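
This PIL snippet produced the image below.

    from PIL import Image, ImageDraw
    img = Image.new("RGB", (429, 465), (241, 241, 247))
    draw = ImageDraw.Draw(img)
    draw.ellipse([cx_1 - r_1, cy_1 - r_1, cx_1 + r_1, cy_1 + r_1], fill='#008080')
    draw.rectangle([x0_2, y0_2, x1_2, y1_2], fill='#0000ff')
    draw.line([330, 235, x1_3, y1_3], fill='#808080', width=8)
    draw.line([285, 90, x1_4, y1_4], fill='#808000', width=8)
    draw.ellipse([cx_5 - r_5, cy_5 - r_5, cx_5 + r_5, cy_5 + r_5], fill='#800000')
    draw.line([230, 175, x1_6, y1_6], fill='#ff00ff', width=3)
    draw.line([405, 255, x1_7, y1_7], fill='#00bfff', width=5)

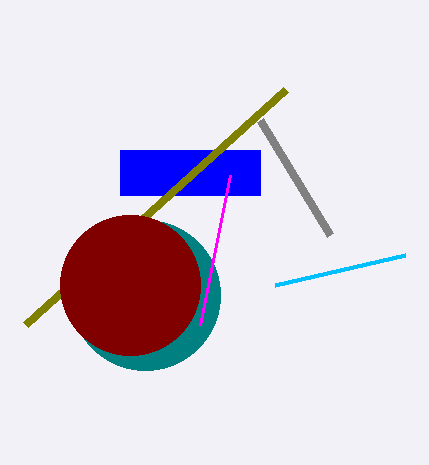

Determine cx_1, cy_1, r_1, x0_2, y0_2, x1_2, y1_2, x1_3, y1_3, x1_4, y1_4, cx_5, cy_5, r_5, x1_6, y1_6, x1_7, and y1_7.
cx_1 = 145
cy_1 = 295
r_1 = 75
x0_2 = 120
y0_2 = 150
x1_2 = 260
y1_2 = 195
x1_3 = 260
y1_3 = 120
x1_4 = 25
y1_4 = 325
cx_5 = 130
cy_5 = 285
r_5 = 70
x1_6 = 200
y1_6 = 325
x1_7 = 275
y1_7 = 285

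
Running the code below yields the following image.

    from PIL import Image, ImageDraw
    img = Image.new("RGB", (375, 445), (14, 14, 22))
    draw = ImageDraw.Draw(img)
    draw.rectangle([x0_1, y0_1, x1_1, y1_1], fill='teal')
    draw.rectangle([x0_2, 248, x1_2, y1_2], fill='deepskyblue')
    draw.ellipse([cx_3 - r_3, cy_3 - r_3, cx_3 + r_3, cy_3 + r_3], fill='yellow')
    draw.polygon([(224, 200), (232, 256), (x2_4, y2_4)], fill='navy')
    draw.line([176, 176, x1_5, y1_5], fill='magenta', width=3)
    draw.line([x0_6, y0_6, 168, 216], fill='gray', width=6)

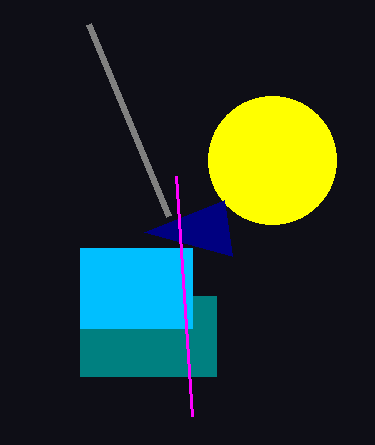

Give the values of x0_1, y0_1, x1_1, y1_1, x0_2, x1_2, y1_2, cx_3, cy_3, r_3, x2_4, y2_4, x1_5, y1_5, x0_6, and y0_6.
x0_1 = 80; y0_1 = 296; x1_1 = 216; y1_1 = 376; x0_2 = 80; x1_2 = 192; y1_2 = 328; cx_3 = 272; cy_3 = 160; r_3 = 64; x2_4 = 144; y2_4 = 232; x1_5 = 192; y1_5 = 416; x0_6 = 88; y0_6 = 24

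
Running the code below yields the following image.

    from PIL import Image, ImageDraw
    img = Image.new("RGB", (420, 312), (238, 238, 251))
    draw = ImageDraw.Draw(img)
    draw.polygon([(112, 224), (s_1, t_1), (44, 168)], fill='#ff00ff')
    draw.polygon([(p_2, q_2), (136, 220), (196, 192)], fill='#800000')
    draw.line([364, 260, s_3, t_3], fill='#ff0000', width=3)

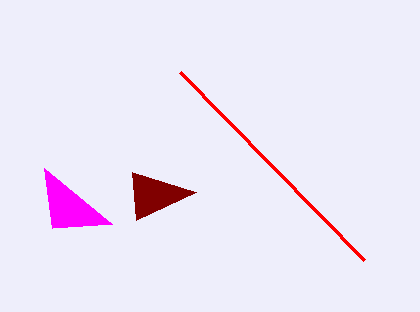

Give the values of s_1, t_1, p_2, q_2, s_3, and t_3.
s_1 = 52; t_1 = 228; p_2 = 132; q_2 = 172; s_3 = 180; t_3 = 72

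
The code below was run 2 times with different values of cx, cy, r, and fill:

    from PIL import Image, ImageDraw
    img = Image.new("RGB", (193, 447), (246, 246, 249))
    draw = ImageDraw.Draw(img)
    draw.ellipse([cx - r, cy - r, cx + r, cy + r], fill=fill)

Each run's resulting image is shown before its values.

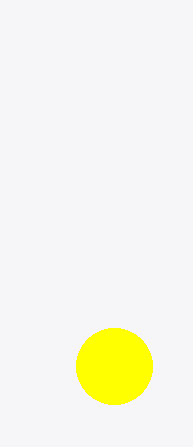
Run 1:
cx = 114, cy = 366, r = 38, fill = 'yellow'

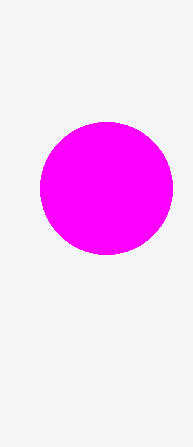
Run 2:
cx = 106; cy = 188; r = 66; fill = 'magenta'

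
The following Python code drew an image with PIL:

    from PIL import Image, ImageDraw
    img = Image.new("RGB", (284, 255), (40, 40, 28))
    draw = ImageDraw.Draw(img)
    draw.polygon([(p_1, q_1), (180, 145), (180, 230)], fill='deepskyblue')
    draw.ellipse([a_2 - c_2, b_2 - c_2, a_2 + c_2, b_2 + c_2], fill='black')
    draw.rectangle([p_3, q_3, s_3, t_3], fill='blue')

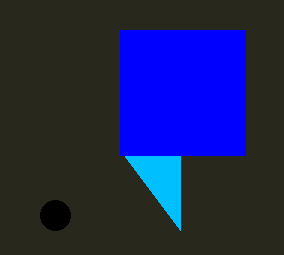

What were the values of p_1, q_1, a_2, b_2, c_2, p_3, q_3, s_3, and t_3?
p_1 = 120, q_1 = 150, a_2 = 55, b_2 = 215, c_2 = 15, p_3 = 120, q_3 = 30, s_3 = 245, t_3 = 155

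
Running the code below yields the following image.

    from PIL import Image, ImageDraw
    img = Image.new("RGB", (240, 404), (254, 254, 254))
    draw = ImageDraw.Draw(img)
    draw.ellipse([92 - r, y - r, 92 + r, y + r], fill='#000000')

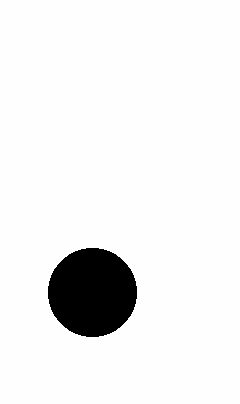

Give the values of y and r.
y = 292, r = 44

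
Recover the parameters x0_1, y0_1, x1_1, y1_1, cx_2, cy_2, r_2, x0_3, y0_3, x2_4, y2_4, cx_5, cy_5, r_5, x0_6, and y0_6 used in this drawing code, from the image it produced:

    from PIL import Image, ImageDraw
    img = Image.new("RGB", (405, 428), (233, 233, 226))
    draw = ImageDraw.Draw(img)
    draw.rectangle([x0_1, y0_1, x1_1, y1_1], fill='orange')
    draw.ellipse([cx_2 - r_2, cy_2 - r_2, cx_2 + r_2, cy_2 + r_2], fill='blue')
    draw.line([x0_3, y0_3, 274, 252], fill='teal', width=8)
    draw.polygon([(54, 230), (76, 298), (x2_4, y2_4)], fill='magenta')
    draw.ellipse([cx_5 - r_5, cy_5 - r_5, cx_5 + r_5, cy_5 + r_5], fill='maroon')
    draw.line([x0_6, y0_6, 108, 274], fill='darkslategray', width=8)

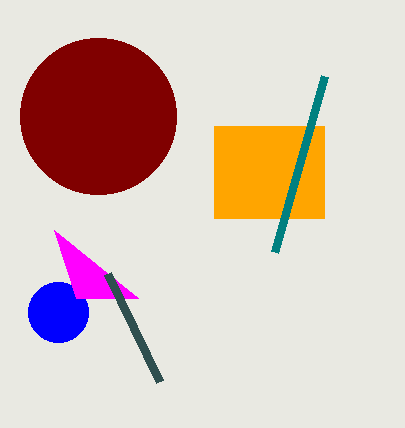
x0_1 = 214
y0_1 = 126
x1_1 = 324
y1_1 = 218
cx_2 = 58
cy_2 = 312
r_2 = 30
x0_3 = 324
y0_3 = 76
x2_4 = 138
y2_4 = 298
cx_5 = 98
cy_5 = 116
r_5 = 78
x0_6 = 160
y0_6 = 382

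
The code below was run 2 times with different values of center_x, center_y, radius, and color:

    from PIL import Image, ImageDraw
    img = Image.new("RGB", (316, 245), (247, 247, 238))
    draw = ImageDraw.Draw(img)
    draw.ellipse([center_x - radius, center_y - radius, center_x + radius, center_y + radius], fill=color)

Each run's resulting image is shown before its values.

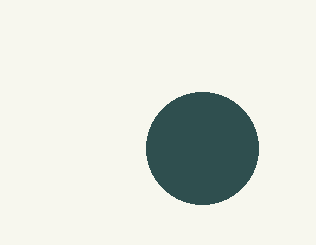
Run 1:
center_x = 202; center_y = 148; radius = 56; color = 'darkslategray'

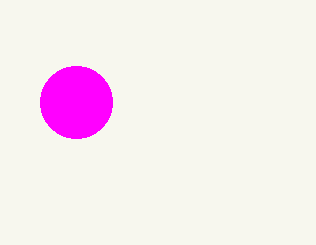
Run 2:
center_x = 76; center_y = 102; radius = 36; color = 'magenta'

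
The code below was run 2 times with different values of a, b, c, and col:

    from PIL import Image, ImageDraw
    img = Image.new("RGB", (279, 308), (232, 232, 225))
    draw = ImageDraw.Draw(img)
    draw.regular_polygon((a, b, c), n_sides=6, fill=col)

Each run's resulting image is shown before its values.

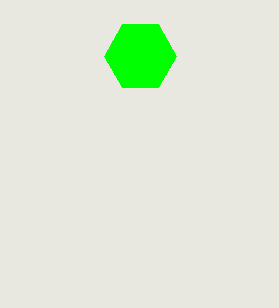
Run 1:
a = 140
b = 56
c = 36
col = 'lime'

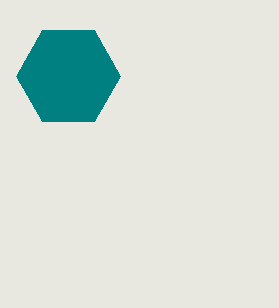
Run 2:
a = 68; b = 76; c = 52; col = 'teal'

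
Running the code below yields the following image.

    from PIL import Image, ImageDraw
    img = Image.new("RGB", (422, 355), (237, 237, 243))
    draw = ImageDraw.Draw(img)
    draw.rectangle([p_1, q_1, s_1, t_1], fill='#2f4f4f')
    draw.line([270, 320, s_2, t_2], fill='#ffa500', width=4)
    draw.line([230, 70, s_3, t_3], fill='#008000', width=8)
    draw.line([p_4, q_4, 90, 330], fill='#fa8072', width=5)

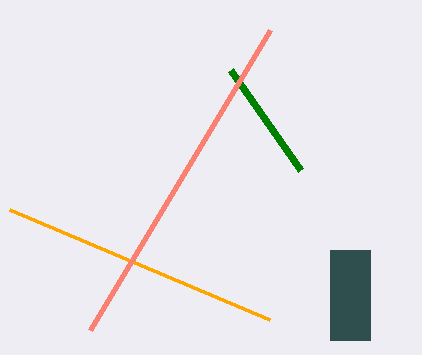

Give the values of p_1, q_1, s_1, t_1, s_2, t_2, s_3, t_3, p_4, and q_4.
p_1 = 330
q_1 = 250
s_1 = 370
t_1 = 340
s_2 = 10
t_2 = 210
s_3 = 300
t_3 = 170
p_4 = 270
q_4 = 30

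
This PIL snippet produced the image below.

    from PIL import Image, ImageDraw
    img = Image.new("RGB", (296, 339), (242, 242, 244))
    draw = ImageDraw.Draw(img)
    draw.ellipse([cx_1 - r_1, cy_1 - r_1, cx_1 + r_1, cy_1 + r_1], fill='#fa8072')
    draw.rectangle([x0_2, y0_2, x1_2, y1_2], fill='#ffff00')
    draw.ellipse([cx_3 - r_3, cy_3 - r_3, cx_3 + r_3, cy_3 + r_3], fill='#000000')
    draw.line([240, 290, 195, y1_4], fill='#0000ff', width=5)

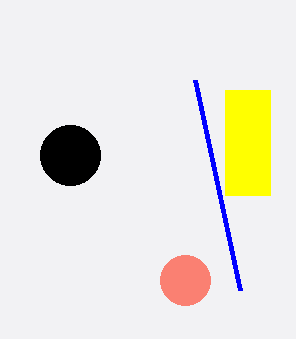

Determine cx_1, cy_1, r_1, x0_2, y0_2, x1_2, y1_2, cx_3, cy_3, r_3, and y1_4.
cx_1 = 185; cy_1 = 280; r_1 = 25; x0_2 = 225; y0_2 = 90; x1_2 = 270; y1_2 = 195; cx_3 = 70; cy_3 = 155; r_3 = 30; y1_4 = 80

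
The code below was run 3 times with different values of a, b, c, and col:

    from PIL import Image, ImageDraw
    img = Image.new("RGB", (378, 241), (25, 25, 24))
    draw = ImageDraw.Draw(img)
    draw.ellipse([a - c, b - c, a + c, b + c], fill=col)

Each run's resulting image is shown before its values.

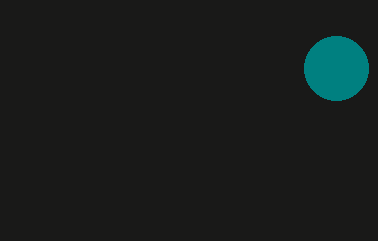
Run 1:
a = 336, b = 68, c = 32, col = 'teal'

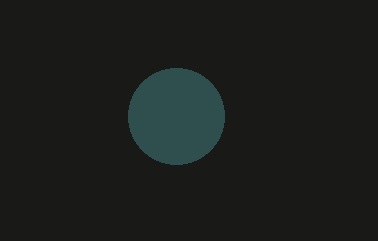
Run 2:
a = 176; b = 116; c = 48; col = 'darkslategray'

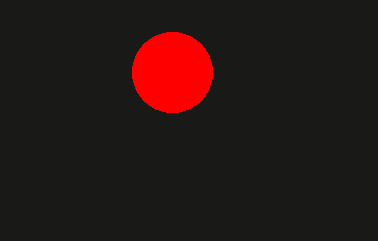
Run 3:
a = 172
b = 72
c = 40
col = 'red'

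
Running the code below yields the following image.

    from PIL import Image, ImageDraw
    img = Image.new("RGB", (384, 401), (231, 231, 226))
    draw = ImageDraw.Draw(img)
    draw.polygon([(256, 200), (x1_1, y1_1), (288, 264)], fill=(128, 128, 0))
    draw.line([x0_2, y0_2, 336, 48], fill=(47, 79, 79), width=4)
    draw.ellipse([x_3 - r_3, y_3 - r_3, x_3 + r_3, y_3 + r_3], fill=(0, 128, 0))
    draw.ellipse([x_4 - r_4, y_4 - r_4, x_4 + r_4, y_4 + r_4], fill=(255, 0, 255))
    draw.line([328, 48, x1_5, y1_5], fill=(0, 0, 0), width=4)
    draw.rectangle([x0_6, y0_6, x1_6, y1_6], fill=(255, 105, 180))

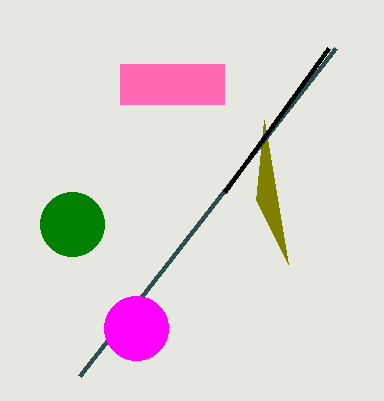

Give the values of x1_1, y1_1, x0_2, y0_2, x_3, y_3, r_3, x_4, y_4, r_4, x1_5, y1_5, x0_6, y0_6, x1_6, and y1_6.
x1_1 = 264
y1_1 = 120
x0_2 = 80
y0_2 = 376
x_3 = 72
y_3 = 224
r_3 = 32
x_4 = 136
y_4 = 328
r_4 = 32
x1_5 = 224
y1_5 = 192
x0_6 = 120
y0_6 = 64
x1_6 = 224
y1_6 = 104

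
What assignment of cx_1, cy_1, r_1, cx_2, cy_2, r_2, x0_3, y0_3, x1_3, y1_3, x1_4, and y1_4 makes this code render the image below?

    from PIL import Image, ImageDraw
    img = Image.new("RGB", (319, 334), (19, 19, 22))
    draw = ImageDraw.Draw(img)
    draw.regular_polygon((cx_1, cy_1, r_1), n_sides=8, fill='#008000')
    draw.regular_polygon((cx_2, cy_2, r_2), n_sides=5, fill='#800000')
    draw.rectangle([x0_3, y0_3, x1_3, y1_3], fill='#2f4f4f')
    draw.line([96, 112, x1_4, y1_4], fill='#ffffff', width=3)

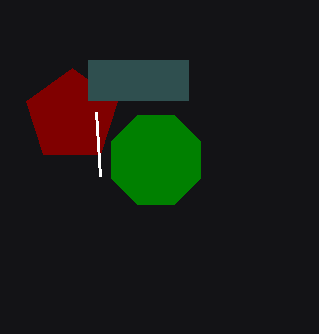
cx_1 = 156
cy_1 = 160
r_1 = 48
cx_2 = 72
cy_2 = 116
r_2 = 48
x0_3 = 88
y0_3 = 60
x1_3 = 188
y1_3 = 100
x1_4 = 100
y1_4 = 176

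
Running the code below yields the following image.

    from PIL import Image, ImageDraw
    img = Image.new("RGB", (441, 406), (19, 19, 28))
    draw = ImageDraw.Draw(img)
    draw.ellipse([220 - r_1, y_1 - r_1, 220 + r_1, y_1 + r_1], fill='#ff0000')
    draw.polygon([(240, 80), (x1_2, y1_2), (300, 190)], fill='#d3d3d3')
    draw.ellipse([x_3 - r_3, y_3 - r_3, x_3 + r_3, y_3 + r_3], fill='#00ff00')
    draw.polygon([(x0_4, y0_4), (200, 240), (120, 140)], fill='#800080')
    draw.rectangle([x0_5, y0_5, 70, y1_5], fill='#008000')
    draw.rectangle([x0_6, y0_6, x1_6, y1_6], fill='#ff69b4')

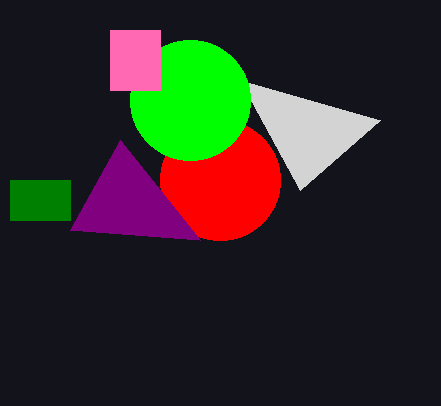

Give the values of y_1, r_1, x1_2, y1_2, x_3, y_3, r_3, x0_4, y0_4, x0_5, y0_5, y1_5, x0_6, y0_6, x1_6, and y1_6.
y_1 = 180
r_1 = 60
x1_2 = 380
y1_2 = 120
x_3 = 190
y_3 = 100
r_3 = 60
x0_4 = 70
y0_4 = 230
x0_5 = 10
y0_5 = 180
y1_5 = 220
x0_6 = 110
y0_6 = 30
x1_6 = 160
y1_6 = 90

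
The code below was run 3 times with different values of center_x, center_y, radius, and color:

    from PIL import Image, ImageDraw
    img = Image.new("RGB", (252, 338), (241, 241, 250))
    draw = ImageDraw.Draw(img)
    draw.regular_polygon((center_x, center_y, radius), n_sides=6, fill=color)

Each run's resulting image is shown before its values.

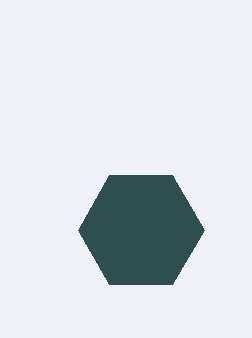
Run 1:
center_x = 141, center_y = 230, radius = 63, color = 'darkslategray'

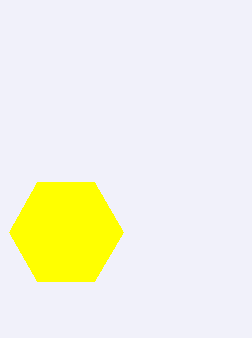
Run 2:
center_x = 66, center_y = 232, radius = 57, color = 'yellow'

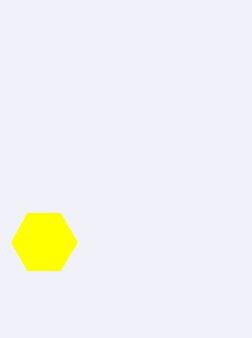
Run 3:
center_x = 44, center_y = 242, radius = 33, color = 'yellow'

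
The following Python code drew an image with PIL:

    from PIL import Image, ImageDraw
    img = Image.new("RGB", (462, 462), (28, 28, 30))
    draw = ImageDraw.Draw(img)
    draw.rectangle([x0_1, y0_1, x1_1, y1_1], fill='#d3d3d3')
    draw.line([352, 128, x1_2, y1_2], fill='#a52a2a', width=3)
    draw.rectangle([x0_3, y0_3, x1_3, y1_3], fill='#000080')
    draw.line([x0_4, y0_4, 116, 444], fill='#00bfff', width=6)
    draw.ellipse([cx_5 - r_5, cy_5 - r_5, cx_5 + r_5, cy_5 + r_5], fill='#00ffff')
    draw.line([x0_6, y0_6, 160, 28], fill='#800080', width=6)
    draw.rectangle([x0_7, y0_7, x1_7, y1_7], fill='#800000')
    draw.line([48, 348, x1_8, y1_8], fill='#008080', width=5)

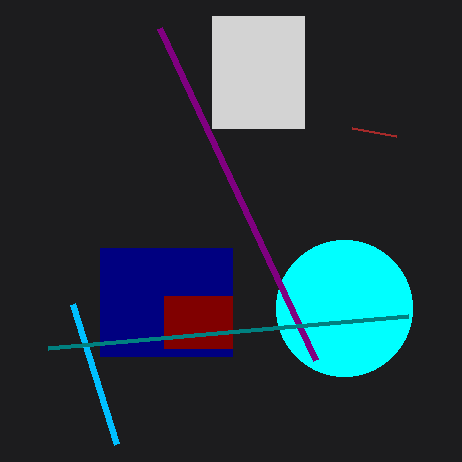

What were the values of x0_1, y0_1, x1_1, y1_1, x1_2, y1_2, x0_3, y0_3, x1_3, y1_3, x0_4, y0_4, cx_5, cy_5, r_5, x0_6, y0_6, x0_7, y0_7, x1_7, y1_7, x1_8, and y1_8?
x0_1 = 212; y0_1 = 16; x1_1 = 304; y1_1 = 128; x1_2 = 396; y1_2 = 136; x0_3 = 100; y0_3 = 248; x1_3 = 232; y1_3 = 356; x0_4 = 72; y0_4 = 304; cx_5 = 344; cy_5 = 308; r_5 = 68; x0_6 = 316; y0_6 = 360; x0_7 = 164; y0_7 = 296; x1_7 = 232; y1_7 = 348; x1_8 = 408; y1_8 = 316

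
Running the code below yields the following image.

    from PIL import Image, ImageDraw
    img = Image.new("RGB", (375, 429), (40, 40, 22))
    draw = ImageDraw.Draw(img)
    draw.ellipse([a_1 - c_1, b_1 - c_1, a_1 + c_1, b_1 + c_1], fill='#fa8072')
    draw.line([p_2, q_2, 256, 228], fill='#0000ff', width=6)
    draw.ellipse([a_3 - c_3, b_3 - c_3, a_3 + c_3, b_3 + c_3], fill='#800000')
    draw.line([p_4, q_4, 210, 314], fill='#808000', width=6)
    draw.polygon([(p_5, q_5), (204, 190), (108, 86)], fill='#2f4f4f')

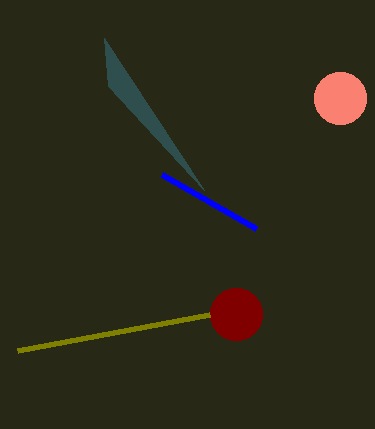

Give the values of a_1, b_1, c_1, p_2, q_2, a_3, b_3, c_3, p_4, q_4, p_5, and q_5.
a_1 = 340
b_1 = 98
c_1 = 26
p_2 = 162
q_2 = 174
a_3 = 236
b_3 = 314
c_3 = 26
p_4 = 18
q_4 = 350
p_5 = 104
q_5 = 38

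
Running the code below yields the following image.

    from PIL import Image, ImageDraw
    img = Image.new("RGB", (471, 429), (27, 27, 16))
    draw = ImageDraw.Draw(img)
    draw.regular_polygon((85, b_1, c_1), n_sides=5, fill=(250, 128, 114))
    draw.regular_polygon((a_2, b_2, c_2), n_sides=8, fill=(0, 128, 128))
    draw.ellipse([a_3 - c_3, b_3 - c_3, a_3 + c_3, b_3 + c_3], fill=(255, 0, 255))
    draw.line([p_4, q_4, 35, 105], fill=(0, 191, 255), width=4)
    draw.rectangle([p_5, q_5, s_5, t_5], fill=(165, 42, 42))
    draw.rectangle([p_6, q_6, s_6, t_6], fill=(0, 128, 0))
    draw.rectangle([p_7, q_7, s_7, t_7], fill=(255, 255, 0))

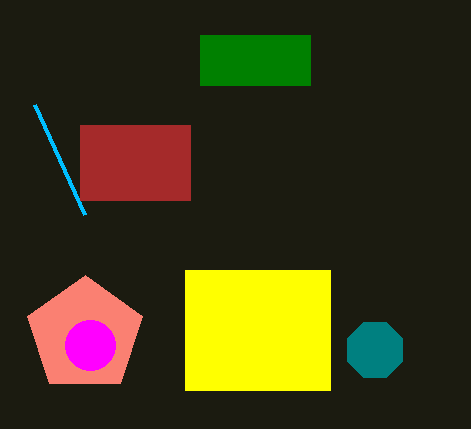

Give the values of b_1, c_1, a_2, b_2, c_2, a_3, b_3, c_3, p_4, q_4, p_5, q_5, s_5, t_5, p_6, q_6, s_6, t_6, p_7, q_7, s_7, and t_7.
b_1 = 335
c_1 = 60
a_2 = 375
b_2 = 350
c_2 = 30
a_3 = 90
b_3 = 345
c_3 = 25
p_4 = 85
q_4 = 215
p_5 = 80
q_5 = 125
s_5 = 190
t_5 = 200
p_6 = 200
q_6 = 35
s_6 = 310
t_6 = 85
p_7 = 185
q_7 = 270
s_7 = 330
t_7 = 390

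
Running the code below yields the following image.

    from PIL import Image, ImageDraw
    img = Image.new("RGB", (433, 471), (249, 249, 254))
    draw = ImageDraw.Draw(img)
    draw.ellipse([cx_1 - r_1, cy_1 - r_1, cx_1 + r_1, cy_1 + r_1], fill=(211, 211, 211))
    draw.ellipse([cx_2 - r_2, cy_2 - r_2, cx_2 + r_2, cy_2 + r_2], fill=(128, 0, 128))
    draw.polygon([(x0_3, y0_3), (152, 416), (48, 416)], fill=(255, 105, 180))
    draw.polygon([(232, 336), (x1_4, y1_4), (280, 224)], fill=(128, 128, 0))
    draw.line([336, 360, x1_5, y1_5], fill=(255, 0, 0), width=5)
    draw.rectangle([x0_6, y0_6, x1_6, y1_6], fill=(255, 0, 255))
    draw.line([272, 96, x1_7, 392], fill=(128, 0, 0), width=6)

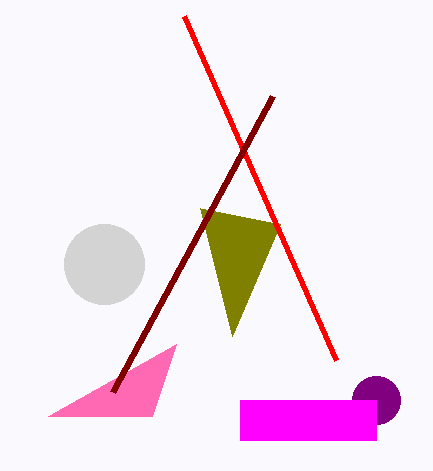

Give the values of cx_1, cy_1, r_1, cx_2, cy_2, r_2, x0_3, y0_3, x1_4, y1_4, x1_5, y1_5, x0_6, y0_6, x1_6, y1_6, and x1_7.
cx_1 = 104; cy_1 = 264; r_1 = 40; cx_2 = 376; cy_2 = 400; r_2 = 24; x0_3 = 176; y0_3 = 344; x1_4 = 200; y1_4 = 208; x1_5 = 184; y1_5 = 16; x0_6 = 240; y0_6 = 400; x1_6 = 376; y1_6 = 440; x1_7 = 112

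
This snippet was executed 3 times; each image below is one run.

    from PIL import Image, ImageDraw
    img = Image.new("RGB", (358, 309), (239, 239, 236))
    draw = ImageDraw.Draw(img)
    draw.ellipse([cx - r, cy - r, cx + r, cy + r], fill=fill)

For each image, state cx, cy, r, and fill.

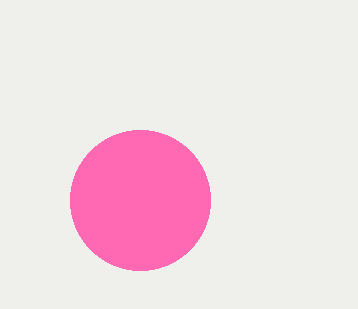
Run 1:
cx = 140, cy = 200, r = 70, fill = 'hotpink'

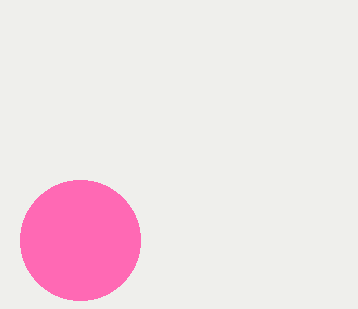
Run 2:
cx = 80
cy = 240
r = 60
fill = 'hotpink'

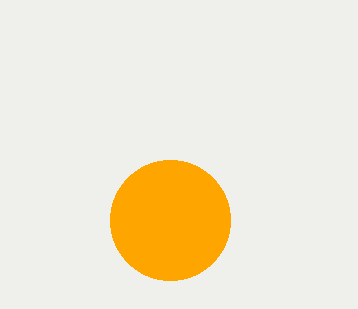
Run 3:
cx = 170; cy = 220; r = 60; fill = 'orange'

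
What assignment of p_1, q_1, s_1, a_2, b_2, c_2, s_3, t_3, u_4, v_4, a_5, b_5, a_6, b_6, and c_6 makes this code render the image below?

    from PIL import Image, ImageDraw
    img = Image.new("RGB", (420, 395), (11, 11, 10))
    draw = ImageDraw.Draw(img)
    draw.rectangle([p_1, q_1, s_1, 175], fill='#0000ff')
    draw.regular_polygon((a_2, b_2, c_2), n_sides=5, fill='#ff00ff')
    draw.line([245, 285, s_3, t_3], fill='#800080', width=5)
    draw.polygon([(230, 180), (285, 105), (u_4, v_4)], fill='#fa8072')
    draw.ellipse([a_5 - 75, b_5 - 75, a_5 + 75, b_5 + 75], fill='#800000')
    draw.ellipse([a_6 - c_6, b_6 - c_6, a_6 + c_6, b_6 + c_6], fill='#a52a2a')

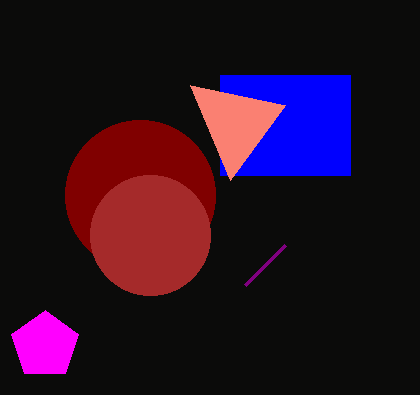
p_1 = 220, q_1 = 75, s_1 = 350, a_2 = 45, b_2 = 345, c_2 = 35, s_3 = 285, t_3 = 245, u_4 = 190, v_4 = 85, a_5 = 140, b_5 = 195, a_6 = 150, b_6 = 235, c_6 = 60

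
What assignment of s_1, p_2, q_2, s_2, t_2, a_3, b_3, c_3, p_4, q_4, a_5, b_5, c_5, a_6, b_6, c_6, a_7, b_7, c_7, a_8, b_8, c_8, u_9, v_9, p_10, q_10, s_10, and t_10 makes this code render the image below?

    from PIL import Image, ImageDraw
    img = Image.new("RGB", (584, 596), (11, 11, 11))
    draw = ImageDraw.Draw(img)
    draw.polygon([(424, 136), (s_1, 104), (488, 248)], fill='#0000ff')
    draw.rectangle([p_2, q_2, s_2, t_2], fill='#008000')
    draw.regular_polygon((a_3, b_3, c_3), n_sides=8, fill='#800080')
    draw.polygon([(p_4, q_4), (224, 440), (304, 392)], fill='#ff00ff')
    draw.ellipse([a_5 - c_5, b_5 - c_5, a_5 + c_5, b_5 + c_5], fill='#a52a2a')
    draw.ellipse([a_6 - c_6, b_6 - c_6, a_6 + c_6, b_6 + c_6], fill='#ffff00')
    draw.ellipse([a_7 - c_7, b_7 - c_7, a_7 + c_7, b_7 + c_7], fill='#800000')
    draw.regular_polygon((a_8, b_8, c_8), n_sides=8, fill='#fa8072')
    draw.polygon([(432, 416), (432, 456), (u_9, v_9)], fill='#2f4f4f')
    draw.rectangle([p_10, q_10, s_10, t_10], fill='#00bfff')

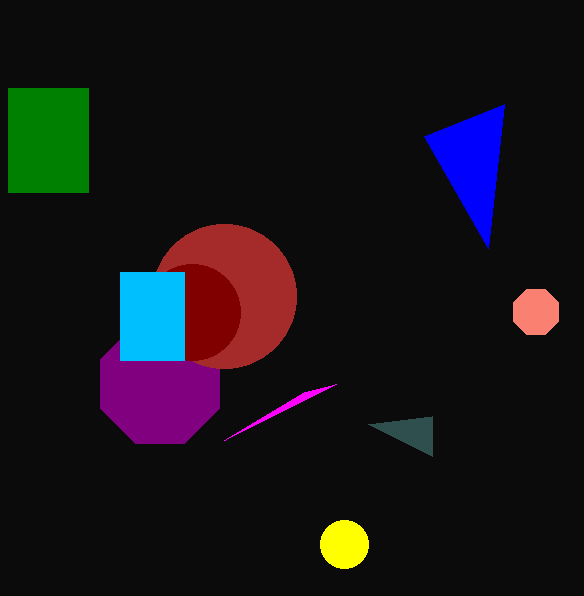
s_1 = 504
p_2 = 8
q_2 = 88
s_2 = 88
t_2 = 192
a_3 = 160
b_3 = 384
c_3 = 64
p_4 = 336
q_4 = 384
a_5 = 224
b_5 = 296
c_5 = 72
a_6 = 344
b_6 = 544
c_6 = 24
a_7 = 192
b_7 = 312
c_7 = 48
a_8 = 536
b_8 = 312
c_8 = 24
u_9 = 368
v_9 = 424
p_10 = 120
q_10 = 272
s_10 = 184
t_10 = 360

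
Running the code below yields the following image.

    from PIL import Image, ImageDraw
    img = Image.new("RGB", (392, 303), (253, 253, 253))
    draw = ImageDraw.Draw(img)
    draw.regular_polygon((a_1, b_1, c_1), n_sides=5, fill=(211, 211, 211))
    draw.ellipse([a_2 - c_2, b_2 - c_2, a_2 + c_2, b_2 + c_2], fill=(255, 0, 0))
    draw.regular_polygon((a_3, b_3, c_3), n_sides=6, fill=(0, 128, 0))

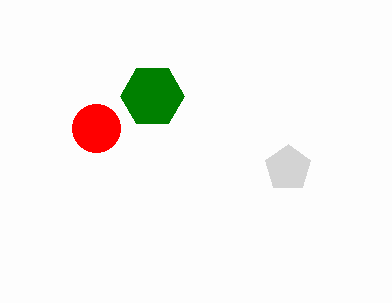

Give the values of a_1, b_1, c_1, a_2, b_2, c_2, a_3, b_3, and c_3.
a_1 = 288; b_1 = 168; c_1 = 24; a_2 = 96; b_2 = 128; c_2 = 24; a_3 = 152; b_3 = 96; c_3 = 32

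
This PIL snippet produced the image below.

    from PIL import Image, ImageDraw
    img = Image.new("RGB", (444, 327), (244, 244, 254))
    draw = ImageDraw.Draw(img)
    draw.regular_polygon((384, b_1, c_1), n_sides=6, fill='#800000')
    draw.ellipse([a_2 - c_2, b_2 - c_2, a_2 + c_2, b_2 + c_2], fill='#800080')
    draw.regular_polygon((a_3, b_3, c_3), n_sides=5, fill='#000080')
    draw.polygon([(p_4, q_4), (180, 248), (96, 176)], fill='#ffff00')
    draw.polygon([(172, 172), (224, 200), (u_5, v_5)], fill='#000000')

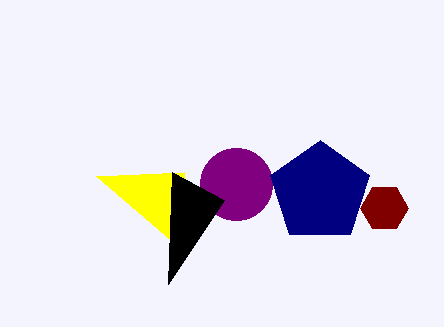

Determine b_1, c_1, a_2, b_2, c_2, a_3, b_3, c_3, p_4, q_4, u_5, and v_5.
b_1 = 208; c_1 = 24; a_2 = 236; b_2 = 184; c_2 = 36; a_3 = 320; b_3 = 192; c_3 = 52; p_4 = 184; q_4 = 172; u_5 = 168; v_5 = 284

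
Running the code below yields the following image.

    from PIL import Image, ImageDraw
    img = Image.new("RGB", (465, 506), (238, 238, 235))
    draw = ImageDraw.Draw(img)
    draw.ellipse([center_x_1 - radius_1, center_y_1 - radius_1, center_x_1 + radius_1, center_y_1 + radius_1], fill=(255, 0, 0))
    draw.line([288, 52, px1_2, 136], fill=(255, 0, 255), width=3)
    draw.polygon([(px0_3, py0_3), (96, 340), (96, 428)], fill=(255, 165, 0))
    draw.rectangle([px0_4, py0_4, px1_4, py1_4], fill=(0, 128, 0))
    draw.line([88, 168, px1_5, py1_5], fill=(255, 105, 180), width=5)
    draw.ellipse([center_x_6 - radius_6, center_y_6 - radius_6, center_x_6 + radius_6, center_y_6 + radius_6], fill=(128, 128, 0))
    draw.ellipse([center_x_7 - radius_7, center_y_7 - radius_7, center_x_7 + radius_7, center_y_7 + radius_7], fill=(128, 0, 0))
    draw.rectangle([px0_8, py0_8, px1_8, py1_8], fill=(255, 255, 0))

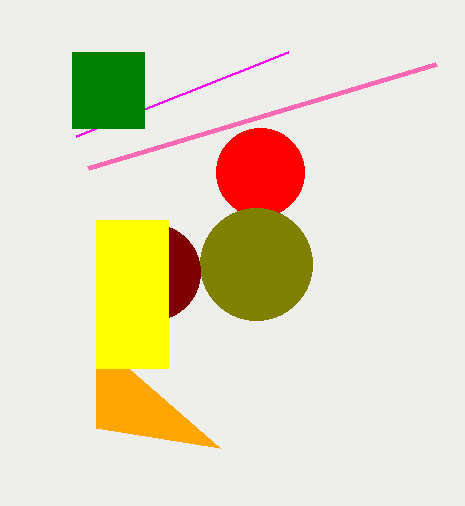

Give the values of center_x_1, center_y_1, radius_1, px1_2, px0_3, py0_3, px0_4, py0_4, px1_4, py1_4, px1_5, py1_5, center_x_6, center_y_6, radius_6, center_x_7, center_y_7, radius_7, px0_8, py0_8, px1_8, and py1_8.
center_x_1 = 260; center_y_1 = 172; radius_1 = 44; px1_2 = 76; px0_3 = 220; py0_3 = 448; px0_4 = 72; py0_4 = 52; px1_4 = 144; py1_4 = 128; px1_5 = 436; py1_5 = 64; center_x_6 = 256; center_y_6 = 264; radius_6 = 56; center_x_7 = 152; center_y_7 = 272; radius_7 = 48; px0_8 = 96; py0_8 = 220; px1_8 = 168; py1_8 = 368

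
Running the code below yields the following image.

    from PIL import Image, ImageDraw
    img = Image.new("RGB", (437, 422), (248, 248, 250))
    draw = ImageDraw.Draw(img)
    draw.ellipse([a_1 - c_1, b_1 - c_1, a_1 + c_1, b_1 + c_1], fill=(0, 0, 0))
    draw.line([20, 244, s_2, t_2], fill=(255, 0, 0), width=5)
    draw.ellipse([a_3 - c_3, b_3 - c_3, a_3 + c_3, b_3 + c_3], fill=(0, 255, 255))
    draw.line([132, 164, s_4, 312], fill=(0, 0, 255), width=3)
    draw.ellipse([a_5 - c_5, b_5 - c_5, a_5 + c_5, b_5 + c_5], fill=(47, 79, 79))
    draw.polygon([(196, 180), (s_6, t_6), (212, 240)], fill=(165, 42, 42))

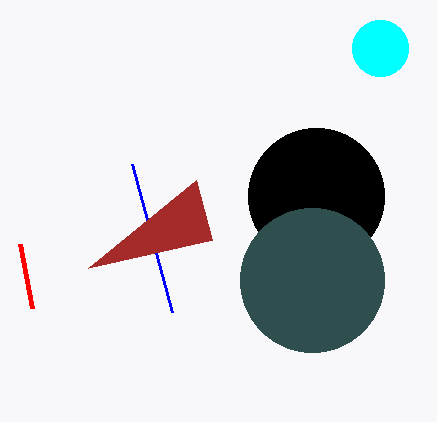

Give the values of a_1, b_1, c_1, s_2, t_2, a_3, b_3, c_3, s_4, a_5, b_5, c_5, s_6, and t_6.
a_1 = 316; b_1 = 196; c_1 = 68; s_2 = 32; t_2 = 308; a_3 = 380; b_3 = 48; c_3 = 28; s_4 = 172; a_5 = 312; b_5 = 280; c_5 = 72; s_6 = 88; t_6 = 268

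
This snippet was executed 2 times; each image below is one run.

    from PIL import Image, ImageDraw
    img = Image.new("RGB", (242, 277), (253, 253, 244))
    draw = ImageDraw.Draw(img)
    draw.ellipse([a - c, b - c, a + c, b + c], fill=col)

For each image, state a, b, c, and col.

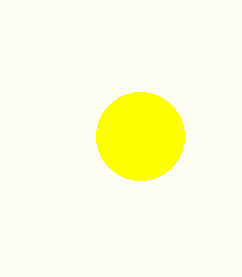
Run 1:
a = 140
b = 136
c = 44
col = 'yellow'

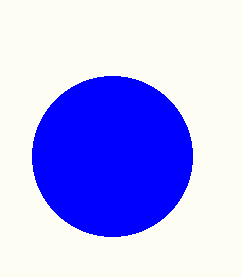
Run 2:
a = 112
b = 156
c = 80
col = 'blue'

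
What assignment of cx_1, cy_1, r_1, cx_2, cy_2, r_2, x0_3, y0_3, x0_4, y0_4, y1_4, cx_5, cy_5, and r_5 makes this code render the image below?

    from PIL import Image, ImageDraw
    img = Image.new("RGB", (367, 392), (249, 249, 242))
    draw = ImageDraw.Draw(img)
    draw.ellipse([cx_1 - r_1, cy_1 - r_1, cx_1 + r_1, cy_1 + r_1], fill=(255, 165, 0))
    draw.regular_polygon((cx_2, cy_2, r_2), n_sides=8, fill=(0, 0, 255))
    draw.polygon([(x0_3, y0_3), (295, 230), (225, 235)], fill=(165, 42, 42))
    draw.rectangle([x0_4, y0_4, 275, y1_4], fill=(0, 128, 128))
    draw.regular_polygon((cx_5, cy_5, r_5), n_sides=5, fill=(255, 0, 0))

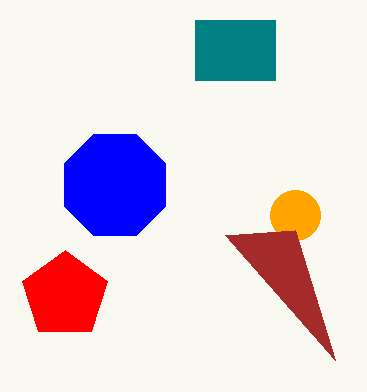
cx_1 = 295, cy_1 = 215, r_1 = 25, cx_2 = 115, cy_2 = 185, r_2 = 55, x0_3 = 335, y0_3 = 360, x0_4 = 195, y0_4 = 20, y1_4 = 80, cx_5 = 65, cy_5 = 295, r_5 = 45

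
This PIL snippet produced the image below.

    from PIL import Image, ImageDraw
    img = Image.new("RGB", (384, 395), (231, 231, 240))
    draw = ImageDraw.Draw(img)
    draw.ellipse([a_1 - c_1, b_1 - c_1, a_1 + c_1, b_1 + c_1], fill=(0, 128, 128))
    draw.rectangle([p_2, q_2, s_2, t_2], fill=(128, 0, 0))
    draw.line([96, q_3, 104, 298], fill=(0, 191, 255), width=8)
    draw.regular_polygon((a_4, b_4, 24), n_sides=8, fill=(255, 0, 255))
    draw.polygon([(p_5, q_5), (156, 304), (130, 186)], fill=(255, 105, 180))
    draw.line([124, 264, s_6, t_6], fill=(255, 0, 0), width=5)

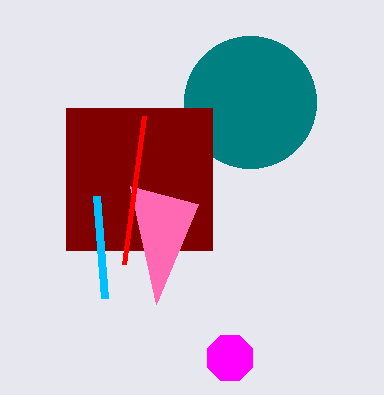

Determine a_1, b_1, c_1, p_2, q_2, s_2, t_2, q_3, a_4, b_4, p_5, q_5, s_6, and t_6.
a_1 = 250, b_1 = 102, c_1 = 66, p_2 = 66, q_2 = 108, s_2 = 212, t_2 = 250, q_3 = 196, a_4 = 230, b_4 = 358, p_5 = 198, q_5 = 204, s_6 = 144, t_6 = 116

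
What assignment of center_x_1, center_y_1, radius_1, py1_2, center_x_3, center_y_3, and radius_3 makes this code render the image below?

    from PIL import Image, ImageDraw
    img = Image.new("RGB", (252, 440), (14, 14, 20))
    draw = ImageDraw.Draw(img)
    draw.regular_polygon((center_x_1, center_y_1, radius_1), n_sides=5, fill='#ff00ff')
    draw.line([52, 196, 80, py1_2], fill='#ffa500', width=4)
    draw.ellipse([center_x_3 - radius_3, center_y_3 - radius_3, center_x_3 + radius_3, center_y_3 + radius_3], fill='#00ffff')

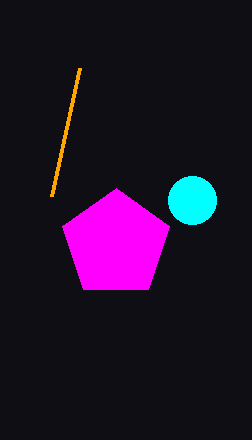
center_x_1 = 116; center_y_1 = 244; radius_1 = 56; py1_2 = 68; center_x_3 = 192; center_y_3 = 200; radius_3 = 24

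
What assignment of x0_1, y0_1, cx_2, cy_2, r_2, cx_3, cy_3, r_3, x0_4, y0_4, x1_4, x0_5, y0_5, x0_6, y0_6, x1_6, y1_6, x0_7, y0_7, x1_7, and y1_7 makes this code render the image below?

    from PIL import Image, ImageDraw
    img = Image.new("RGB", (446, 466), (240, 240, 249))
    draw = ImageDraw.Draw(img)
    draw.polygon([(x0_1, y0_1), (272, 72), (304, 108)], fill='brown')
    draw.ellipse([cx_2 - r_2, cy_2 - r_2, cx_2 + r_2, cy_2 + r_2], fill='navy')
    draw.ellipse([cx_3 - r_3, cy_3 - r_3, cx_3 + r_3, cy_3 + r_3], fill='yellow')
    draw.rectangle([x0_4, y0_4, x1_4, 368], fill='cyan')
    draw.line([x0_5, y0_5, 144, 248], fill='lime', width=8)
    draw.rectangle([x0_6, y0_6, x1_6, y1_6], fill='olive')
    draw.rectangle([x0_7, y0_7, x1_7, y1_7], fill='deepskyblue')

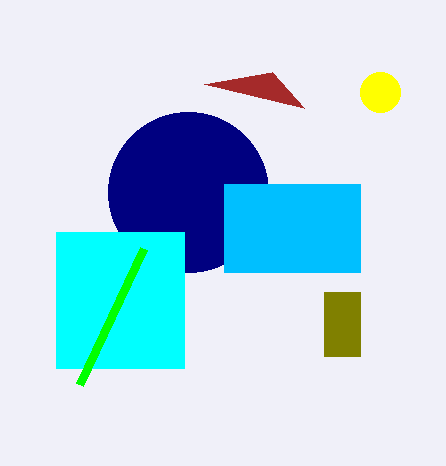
x0_1 = 204
y0_1 = 84
cx_2 = 188
cy_2 = 192
r_2 = 80
cx_3 = 380
cy_3 = 92
r_3 = 20
x0_4 = 56
y0_4 = 232
x1_4 = 184
x0_5 = 80
y0_5 = 384
x0_6 = 324
y0_6 = 292
x1_6 = 360
y1_6 = 356
x0_7 = 224
y0_7 = 184
x1_7 = 360
y1_7 = 272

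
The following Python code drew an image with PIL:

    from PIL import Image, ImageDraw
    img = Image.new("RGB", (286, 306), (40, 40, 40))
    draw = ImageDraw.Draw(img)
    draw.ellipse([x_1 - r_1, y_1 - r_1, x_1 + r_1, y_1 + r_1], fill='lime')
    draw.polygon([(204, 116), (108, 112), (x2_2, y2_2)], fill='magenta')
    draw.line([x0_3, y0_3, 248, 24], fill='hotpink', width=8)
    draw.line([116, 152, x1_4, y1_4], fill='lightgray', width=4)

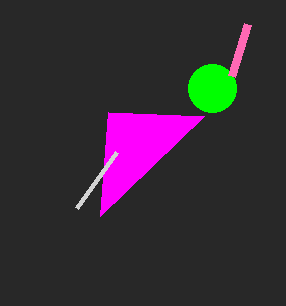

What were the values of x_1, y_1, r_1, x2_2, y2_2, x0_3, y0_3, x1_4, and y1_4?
x_1 = 212, y_1 = 88, r_1 = 24, x2_2 = 100, y2_2 = 216, x0_3 = 232, y0_3 = 76, x1_4 = 76, y1_4 = 208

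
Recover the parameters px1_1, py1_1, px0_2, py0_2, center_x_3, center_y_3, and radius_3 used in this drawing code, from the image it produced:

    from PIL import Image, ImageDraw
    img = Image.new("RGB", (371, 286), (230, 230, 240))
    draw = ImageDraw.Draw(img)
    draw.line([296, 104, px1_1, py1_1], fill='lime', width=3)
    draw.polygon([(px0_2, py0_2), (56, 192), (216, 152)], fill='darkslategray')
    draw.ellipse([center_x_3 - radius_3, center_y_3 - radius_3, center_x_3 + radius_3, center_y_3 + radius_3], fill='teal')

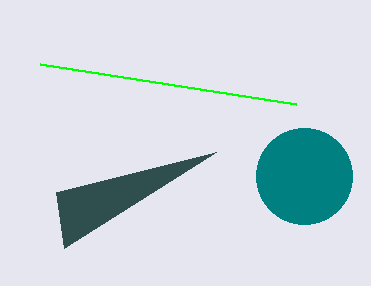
px1_1 = 40, py1_1 = 64, px0_2 = 64, py0_2 = 248, center_x_3 = 304, center_y_3 = 176, radius_3 = 48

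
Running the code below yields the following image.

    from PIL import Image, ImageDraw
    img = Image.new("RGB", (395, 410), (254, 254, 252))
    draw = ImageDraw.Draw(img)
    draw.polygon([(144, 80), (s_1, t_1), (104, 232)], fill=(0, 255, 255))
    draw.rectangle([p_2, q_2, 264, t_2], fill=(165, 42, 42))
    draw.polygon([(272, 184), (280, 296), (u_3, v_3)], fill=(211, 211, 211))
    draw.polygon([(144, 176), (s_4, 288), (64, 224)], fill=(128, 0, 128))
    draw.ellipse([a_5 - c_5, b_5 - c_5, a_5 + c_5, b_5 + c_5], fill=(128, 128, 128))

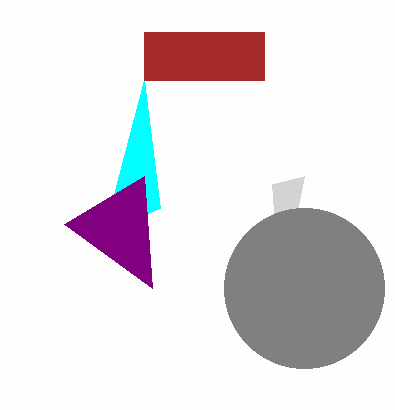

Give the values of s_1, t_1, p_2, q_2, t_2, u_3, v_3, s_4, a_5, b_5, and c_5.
s_1 = 160; t_1 = 208; p_2 = 144; q_2 = 32; t_2 = 80; u_3 = 304; v_3 = 176; s_4 = 152; a_5 = 304; b_5 = 288; c_5 = 80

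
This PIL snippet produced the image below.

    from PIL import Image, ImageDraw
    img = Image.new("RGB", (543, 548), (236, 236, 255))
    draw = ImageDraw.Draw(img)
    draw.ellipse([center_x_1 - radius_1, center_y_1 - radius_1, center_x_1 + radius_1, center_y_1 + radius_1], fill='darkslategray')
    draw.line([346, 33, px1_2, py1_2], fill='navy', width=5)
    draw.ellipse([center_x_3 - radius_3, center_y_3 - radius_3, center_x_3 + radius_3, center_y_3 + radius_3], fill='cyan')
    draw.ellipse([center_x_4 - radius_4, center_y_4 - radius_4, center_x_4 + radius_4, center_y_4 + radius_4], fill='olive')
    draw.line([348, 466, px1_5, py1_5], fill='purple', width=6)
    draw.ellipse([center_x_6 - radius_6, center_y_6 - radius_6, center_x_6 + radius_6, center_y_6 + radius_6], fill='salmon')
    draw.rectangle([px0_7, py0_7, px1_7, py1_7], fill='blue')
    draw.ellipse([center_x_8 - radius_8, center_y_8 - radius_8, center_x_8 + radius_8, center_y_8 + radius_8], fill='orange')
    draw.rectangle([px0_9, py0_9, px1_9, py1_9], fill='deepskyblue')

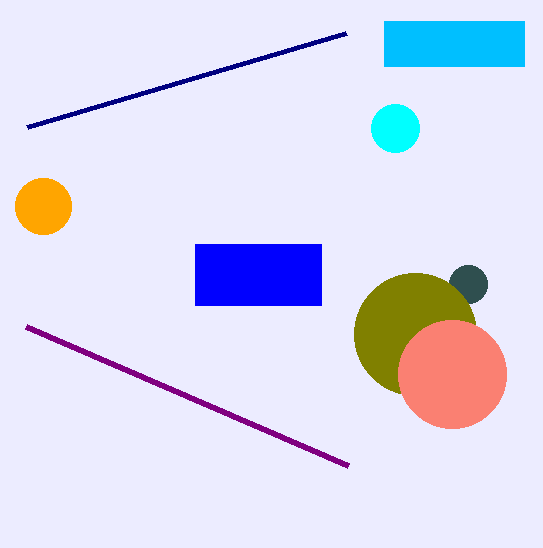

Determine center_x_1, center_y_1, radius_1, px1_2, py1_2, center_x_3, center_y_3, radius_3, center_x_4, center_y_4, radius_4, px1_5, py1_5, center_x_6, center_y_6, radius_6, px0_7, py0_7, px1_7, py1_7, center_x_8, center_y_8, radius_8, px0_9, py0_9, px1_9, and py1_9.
center_x_1 = 468, center_y_1 = 284, radius_1 = 19, px1_2 = 27, py1_2 = 127, center_x_3 = 395, center_y_3 = 128, radius_3 = 24, center_x_4 = 415, center_y_4 = 334, radius_4 = 61, px1_5 = 26, py1_5 = 327, center_x_6 = 452, center_y_6 = 374, radius_6 = 54, px0_7 = 195, py0_7 = 244, px1_7 = 321, py1_7 = 305, center_x_8 = 43, center_y_8 = 206, radius_8 = 28, px0_9 = 384, py0_9 = 21, px1_9 = 524, py1_9 = 66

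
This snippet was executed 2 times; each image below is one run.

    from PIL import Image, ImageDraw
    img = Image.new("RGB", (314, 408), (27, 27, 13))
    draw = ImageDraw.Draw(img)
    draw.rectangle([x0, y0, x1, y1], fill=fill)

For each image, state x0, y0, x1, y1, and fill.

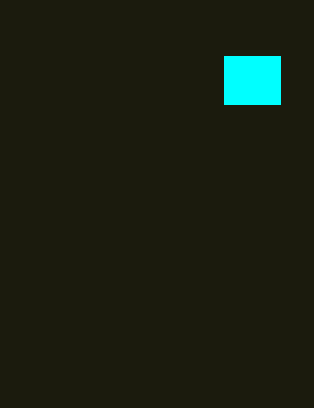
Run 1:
x0 = 224; y0 = 56; x1 = 280; y1 = 104; fill = 'cyan'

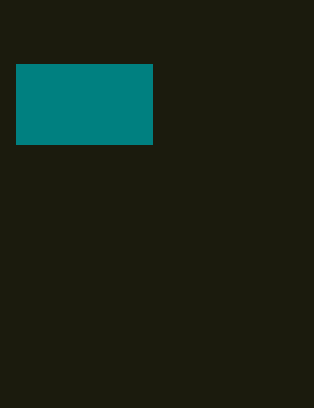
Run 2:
x0 = 16; y0 = 64; x1 = 152; y1 = 144; fill = 'teal'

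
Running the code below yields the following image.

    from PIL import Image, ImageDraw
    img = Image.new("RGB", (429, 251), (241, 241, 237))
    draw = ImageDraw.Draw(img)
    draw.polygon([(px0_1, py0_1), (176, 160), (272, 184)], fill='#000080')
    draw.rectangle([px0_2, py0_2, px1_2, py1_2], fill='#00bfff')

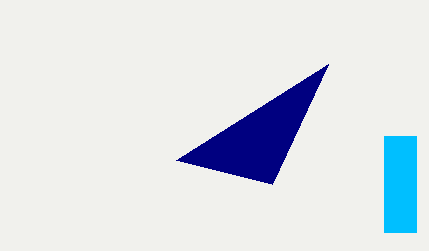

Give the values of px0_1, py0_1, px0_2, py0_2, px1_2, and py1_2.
px0_1 = 328; py0_1 = 64; px0_2 = 384; py0_2 = 136; px1_2 = 416; py1_2 = 232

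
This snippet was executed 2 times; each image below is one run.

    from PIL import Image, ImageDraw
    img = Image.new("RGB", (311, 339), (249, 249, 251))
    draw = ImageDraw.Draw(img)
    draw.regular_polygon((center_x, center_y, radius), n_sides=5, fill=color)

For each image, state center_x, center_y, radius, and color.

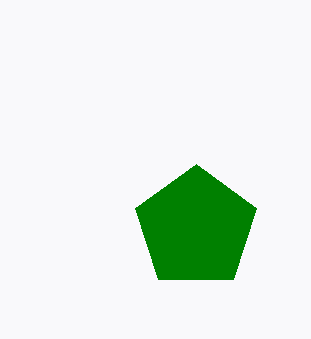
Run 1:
center_x = 196, center_y = 228, radius = 64, color = 'green'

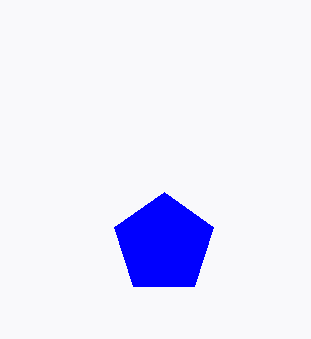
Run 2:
center_x = 164, center_y = 244, radius = 52, color = 'blue'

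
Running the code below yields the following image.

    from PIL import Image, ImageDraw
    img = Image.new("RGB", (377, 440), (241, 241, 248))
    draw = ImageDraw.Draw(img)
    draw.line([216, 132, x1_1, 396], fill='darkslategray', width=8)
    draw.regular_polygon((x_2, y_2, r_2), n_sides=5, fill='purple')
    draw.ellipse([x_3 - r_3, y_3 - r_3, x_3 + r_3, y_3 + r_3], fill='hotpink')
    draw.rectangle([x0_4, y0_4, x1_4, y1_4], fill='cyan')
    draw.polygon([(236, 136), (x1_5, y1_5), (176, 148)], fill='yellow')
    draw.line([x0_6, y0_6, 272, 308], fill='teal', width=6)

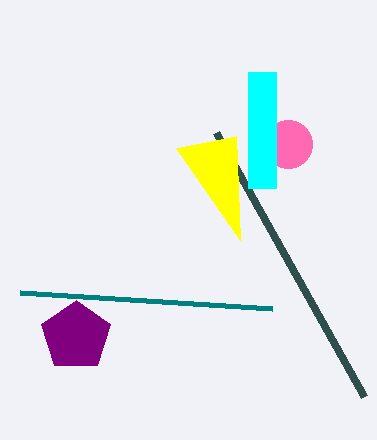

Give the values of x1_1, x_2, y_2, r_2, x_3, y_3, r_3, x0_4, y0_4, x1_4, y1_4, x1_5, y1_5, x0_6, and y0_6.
x1_1 = 364
x_2 = 76
y_2 = 336
r_2 = 36
x_3 = 288
y_3 = 144
r_3 = 24
x0_4 = 248
y0_4 = 72
x1_4 = 276
y1_4 = 188
x1_5 = 240
y1_5 = 240
x0_6 = 20
y0_6 = 292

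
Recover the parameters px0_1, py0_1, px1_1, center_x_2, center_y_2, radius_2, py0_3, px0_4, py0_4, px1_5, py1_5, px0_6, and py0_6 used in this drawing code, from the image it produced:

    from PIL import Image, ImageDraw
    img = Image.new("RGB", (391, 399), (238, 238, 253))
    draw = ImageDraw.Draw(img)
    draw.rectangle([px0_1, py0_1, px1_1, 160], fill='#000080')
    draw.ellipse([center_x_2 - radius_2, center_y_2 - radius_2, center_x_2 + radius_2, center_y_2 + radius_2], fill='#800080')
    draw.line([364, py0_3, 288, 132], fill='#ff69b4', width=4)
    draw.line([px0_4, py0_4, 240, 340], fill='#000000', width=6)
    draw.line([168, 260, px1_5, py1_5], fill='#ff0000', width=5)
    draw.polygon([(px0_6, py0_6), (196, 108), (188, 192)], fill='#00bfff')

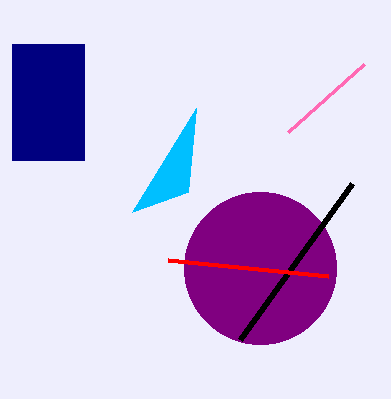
px0_1 = 12; py0_1 = 44; px1_1 = 84; center_x_2 = 260; center_y_2 = 268; radius_2 = 76; py0_3 = 64; px0_4 = 352; py0_4 = 184; px1_5 = 328; py1_5 = 276; px0_6 = 132; py0_6 = 212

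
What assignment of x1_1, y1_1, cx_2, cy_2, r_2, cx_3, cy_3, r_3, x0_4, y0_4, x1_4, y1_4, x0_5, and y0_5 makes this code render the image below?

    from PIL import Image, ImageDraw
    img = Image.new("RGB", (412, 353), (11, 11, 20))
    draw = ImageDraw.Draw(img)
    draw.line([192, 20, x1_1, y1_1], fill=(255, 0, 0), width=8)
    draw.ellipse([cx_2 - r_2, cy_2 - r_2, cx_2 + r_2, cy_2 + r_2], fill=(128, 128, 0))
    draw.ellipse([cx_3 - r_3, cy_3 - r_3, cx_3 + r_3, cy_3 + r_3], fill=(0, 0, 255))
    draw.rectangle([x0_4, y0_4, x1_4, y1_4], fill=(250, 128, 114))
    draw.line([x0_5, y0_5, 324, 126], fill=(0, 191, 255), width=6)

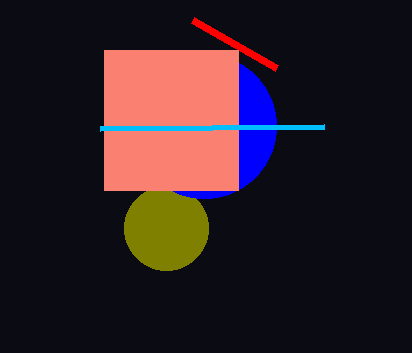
x1_1 = 276, y1_1 = 68, cx_2 = 166, cy_2 = 228, r_2 = 42, cx_3 = 204, cy_3 = 126, r_3 = 72, x0_4 = 104, y0_4 = 50, x1_4 = 238, y1_4 = 190, x0_5 = 100, y0_5 = 128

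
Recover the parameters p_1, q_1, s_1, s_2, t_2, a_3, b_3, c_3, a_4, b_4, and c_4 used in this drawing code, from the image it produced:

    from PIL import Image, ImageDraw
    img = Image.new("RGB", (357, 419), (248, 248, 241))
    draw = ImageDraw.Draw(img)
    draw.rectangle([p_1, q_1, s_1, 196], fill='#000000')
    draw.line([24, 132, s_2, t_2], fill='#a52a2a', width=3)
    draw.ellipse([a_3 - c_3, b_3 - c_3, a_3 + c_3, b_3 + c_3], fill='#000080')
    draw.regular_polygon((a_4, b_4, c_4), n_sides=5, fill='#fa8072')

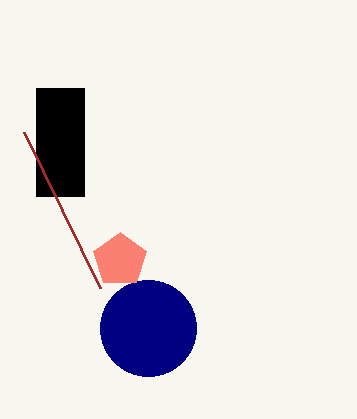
p_1 = 36, q_1 = 88, s_1 = 84, s_2 = 100, t_2 = 288, a_3 = 148, b_3 = 328, c_3 = 48, a_4 = 120, b_4 = 260, c_4 = 28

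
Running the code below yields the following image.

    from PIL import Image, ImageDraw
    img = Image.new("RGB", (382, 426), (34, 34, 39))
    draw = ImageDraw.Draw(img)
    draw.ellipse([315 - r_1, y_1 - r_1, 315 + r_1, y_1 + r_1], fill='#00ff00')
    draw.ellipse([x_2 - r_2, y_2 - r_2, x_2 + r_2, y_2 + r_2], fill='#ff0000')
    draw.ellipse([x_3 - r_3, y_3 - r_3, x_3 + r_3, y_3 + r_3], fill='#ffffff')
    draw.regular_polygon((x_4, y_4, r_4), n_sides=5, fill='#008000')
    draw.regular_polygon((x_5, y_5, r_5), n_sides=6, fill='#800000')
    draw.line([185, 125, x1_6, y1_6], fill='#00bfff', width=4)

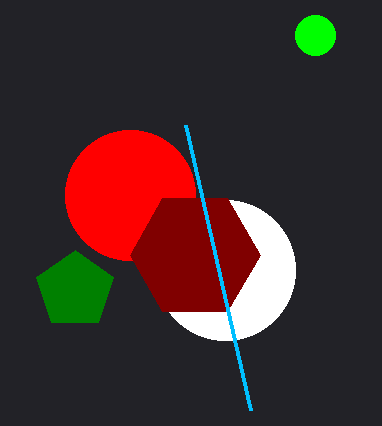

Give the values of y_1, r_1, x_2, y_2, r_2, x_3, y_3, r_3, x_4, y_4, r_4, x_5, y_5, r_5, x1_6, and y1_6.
y_1 = 35
r_1 = 20
x_2 = 130
y_2 = 195
r_2 = 65
x_3 = 225
y_3 = 270
r_3 = 70
x_4 = 75
y_4 = 290
r_4 = 40
x_5 = 195
y_5 = 255
r_5 = 65
x1_6 = 250
y1_6 = 410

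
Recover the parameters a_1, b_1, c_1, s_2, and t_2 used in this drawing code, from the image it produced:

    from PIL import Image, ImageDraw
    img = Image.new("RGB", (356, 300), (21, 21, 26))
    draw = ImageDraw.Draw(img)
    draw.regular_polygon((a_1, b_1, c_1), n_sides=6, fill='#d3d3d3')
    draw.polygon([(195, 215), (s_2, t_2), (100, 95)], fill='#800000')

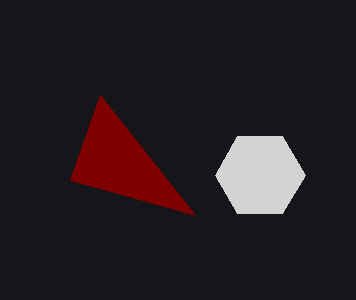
a_1 = 260; b_1 = 175; c_1 = 45; s_2 = 70; t_2 = 180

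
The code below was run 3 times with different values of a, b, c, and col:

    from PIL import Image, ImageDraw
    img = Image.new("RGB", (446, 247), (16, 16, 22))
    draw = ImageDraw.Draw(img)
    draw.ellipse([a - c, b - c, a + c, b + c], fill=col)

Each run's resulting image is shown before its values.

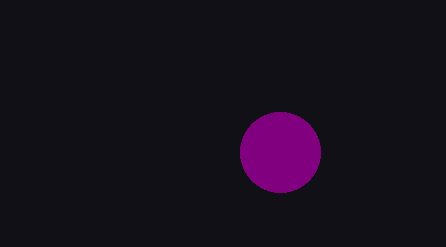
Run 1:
a = 280; b = 152; c = 40; col = 'purple'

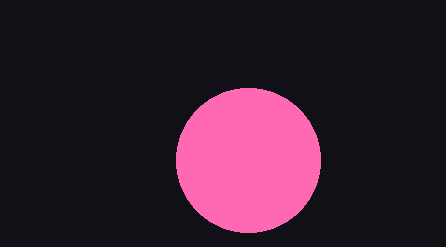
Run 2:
a = 248, b = 160, c = 72, col = 'hotpink'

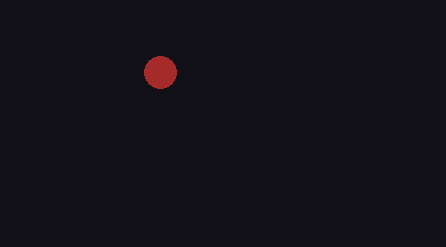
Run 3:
a = 160; b = 72; c = 16; col = 'brown'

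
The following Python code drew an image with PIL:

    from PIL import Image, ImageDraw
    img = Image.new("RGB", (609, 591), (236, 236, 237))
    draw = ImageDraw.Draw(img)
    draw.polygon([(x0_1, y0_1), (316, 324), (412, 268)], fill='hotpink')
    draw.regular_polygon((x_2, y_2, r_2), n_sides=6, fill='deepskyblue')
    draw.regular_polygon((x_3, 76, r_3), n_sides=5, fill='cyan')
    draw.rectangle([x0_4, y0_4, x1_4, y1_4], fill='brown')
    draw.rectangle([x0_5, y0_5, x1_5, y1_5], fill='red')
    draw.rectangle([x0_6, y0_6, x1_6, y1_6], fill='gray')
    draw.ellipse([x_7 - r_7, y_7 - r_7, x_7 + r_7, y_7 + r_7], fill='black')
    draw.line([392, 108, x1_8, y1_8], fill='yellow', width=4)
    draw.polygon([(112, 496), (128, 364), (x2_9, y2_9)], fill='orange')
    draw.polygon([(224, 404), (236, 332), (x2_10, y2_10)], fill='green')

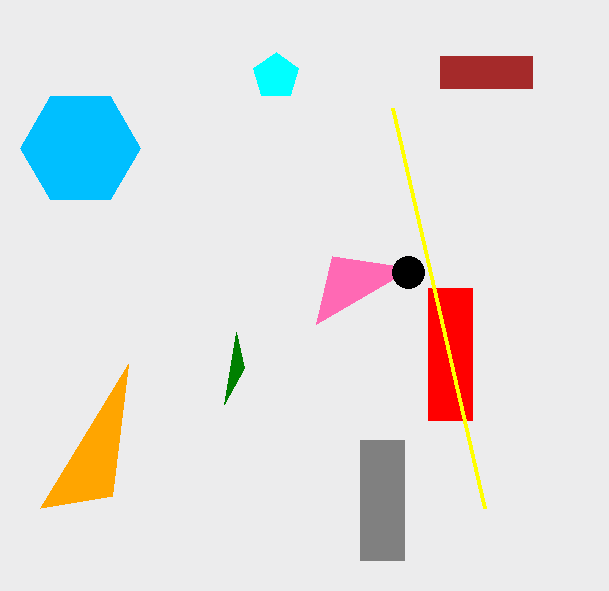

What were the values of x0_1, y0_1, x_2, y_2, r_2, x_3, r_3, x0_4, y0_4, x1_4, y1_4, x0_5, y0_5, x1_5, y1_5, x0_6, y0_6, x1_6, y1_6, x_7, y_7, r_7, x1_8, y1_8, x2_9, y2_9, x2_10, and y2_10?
x0_1 = 332; y0_1 = 256; x_2 = 80; y_2 = 148; r_2 = 60; x_3 = 276; r_3 = 24; x0_4 = 440; y0_4 = 56; x1_4 = 532; y1_4 = 88; x0_5 = 428; y0_5 = 288; x1_5 = 472; y1_5 = 420; x0_6 = 360; y0_6 = 440; x1_6 = 404; y1_6 = 560; x_7 = 408; y_7 = 272; r_7 = 16; x1_8 = 484; y1_8 = 508; x2_9 = 40; y2_9 = 508; x2_10 = 244; y2_10 = 368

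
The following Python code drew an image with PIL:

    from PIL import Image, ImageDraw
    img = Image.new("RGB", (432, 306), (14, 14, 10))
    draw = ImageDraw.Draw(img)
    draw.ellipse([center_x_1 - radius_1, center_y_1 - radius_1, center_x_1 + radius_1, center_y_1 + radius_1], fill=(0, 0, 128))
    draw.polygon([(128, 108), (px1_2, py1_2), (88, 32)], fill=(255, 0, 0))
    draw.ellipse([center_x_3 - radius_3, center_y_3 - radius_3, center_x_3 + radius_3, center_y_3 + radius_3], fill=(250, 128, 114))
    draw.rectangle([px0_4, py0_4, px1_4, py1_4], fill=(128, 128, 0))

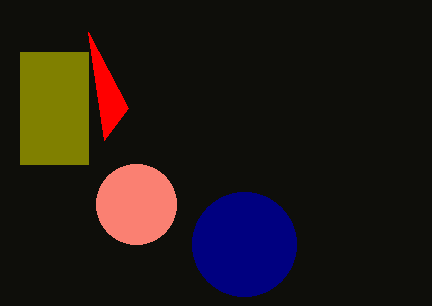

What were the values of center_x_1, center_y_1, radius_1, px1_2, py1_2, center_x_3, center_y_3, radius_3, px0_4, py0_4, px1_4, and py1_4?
center_x_1 = 244
center_y_1 = 244
radius_1 = 52
px1_2 = 104
py1_2 = 140
center_x_3 = 136
center_y_3 = 204
radius_3 = 40
px0_4 = 20
py0_4 = 52
px1_4 = 88
py1_4 = 164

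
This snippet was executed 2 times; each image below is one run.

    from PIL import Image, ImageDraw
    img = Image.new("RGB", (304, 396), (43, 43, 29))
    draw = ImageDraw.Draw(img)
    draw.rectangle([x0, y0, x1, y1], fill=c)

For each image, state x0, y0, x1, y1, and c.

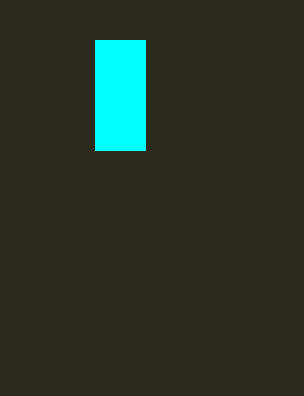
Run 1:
x0 = 95; y0 = 40; x1 = 145; y1 = 150; c = 'cyan'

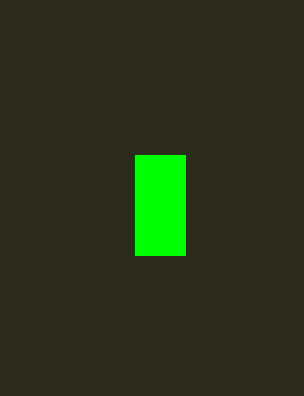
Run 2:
x0 = 135
y0 = 155
x1 = 185
y1 = 255
c = 'lime'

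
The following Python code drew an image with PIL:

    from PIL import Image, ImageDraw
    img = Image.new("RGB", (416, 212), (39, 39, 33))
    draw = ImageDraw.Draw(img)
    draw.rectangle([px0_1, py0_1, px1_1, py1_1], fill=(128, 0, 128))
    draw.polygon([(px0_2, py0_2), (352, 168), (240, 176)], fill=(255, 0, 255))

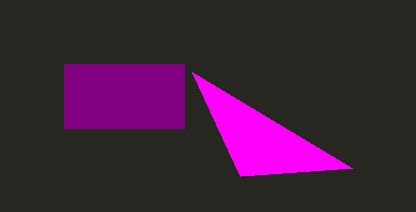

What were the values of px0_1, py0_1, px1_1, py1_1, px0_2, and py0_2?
px0_1 = 64, py0_1 = 64, px1_1 = 184, py1_1 = 128, px0_2 = 192, py0_2 = 72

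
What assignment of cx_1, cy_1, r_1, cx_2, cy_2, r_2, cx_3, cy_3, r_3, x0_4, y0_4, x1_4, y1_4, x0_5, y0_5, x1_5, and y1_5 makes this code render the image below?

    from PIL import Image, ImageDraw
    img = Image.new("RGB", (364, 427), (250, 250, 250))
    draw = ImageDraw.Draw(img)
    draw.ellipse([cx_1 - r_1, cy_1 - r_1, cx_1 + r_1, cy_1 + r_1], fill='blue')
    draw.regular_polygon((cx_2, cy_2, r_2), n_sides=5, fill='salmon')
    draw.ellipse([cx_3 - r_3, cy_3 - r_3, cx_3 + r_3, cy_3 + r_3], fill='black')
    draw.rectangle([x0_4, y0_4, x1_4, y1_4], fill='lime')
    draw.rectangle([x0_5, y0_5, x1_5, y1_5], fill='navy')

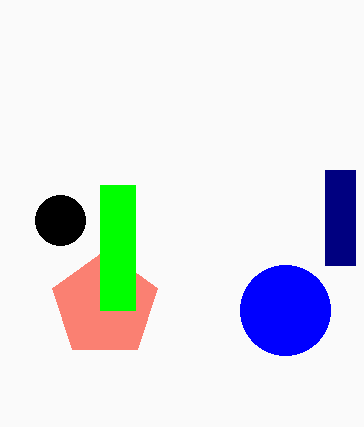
cx_1 = 285; cy_1 = 310; r_1 = 45; cx_2 = 105; cy_2 = 305; r_2 = 55; cx_3 = 60; cy_3 = 220; r_3 = 25; x0_4 = 100; y0_4 = 185; x1_4 = 135; y1_4 = 310; x0_5 = 325; y0_5 = 170; x1_5 = 355; y1_5 = 265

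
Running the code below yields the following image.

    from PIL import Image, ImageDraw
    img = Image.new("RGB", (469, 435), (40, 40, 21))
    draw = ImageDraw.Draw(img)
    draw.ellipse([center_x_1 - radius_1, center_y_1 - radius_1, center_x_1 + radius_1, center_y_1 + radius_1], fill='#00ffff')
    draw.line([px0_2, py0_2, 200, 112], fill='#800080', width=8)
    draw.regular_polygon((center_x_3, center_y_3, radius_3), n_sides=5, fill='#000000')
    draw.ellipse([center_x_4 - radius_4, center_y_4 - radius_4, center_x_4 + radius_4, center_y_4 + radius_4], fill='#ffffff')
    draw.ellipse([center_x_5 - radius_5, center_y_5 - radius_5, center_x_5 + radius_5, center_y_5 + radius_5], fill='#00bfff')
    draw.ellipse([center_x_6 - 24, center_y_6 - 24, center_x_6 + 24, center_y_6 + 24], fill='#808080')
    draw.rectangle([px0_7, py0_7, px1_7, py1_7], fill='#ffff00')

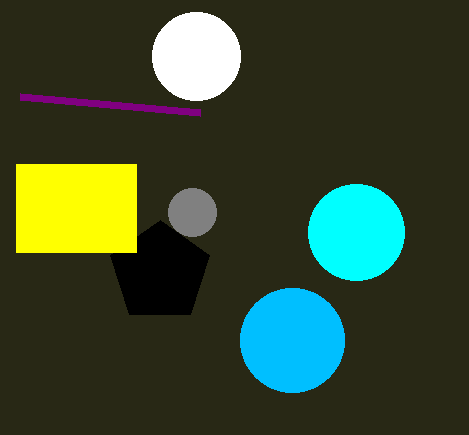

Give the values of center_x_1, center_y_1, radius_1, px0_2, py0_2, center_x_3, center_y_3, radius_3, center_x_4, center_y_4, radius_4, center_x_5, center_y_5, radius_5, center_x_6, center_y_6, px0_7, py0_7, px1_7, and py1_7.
center_x_1 = 356
center_y_1 = 232
radius_1 = 48
px0_2 = 20
py0_2 = 96
center_x_3 = 160
center_y_3 = 272
radius_3 = 52
center_x_4 = 196
center_y_4 = 56
radius_4 = 44
center_x_5 = 292
center_y_5 = 340
radius_5 = 52
center_x_6 = 192
center_y_6 = 212
px0_7 = 16
py0_7 = 164
px1_7 = 136
py1_7 = 252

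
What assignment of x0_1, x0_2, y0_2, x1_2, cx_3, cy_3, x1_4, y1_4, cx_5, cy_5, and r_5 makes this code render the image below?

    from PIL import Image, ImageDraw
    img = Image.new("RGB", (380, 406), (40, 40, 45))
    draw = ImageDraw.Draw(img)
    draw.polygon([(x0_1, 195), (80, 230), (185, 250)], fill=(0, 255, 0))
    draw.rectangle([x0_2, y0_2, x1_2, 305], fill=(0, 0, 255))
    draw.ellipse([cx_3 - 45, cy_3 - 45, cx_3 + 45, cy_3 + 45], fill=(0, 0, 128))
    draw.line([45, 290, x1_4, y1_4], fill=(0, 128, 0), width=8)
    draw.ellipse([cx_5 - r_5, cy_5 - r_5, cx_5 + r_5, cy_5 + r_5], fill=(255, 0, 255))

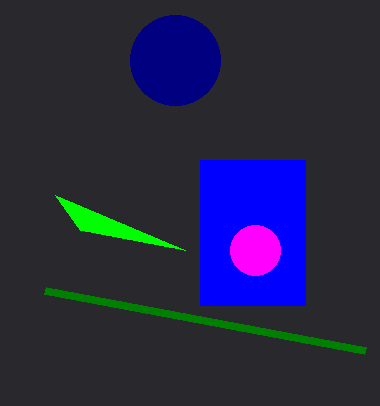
x0_1 = 55, x0_2 = 200, y0_2 = 160, x1_2 = 305, cx_3 = 175, cy_3 = 60, x1_4 = 365, y1_4 = 350, cx_5 = 255, cy_5 = 250, r_5 = 25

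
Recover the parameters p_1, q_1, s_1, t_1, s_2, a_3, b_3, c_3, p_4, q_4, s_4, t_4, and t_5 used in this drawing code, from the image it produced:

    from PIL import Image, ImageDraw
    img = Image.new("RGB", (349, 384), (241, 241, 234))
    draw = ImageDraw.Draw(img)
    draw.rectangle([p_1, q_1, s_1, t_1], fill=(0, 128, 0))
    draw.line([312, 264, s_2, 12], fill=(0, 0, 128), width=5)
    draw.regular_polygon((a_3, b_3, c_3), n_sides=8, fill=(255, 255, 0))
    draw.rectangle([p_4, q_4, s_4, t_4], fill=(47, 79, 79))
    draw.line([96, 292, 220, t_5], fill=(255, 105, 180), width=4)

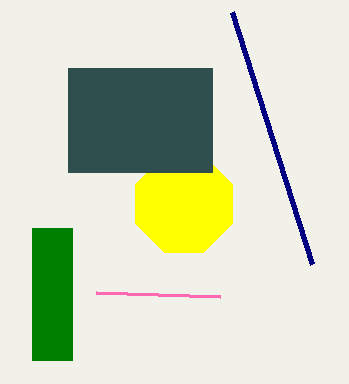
p_1 = 32; q_1 = 228; s_1 = 72; t_1 = 360; s_2 = 232; a_3 = 184; b_3 = 204; c_3 = 52; p_4 = 68; q_4 = 68; s_4 = 212; t_4 = 172; t_5 = 296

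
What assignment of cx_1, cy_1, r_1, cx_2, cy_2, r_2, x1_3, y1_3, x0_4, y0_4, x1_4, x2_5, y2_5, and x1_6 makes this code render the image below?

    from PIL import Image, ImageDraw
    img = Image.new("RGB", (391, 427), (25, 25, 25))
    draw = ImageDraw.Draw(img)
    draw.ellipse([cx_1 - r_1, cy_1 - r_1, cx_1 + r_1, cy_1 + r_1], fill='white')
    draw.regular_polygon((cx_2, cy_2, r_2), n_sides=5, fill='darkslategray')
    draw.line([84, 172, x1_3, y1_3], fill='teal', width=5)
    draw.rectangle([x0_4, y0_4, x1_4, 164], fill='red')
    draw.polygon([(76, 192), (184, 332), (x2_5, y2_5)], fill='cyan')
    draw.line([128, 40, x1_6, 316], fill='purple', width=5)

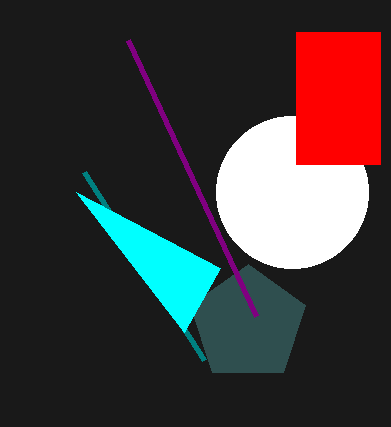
cx_1 = 292, cy_1 = 192, r_1 = 76, cx_2 = 248, cy_2 = 324, r_2 = 60, x1_3 = 204, y1_3 = 360, x0_4 = 296, y0_4 = 32, x1_4 = 380, x2_5 = 220, y2_5 = 268, x1_6 = 256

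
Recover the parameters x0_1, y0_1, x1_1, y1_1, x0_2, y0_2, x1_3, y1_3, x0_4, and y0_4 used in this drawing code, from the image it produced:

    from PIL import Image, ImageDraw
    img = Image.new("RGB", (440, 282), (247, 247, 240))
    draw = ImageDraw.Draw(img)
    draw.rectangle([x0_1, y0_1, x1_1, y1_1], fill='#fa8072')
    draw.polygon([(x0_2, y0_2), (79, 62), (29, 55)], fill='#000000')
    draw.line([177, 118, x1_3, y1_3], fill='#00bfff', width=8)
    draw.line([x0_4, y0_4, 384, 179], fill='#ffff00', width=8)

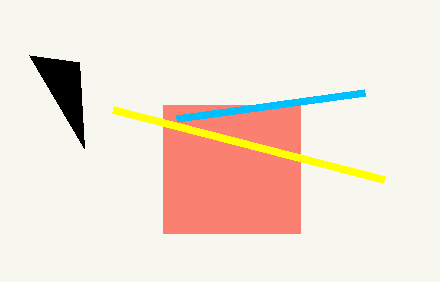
x0_1 = 163; y0_1 = 105; x1_1 = 300; y1_1 = 233; x0_2 = 84; y0_2 = 148; x1_3 = 365; y1_3 = 92; x0_4 = 113; y0_4 = 109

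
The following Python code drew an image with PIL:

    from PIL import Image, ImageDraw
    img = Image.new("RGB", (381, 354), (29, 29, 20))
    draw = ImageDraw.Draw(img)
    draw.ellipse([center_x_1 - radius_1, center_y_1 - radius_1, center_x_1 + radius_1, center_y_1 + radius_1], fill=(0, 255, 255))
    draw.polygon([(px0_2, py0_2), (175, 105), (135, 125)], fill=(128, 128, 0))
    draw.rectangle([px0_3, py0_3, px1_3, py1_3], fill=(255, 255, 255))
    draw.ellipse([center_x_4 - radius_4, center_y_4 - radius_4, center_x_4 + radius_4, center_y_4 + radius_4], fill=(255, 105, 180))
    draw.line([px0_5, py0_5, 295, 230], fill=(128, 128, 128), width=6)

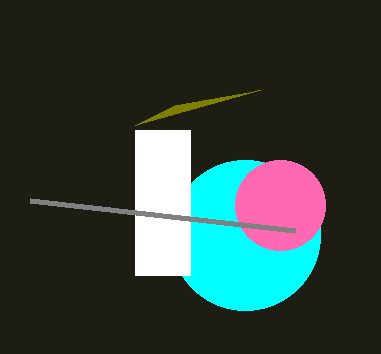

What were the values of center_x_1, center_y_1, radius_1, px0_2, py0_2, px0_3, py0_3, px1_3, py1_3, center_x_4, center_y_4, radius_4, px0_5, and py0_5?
center_x_1 = 245
center_y_1 = 235
radius_1 = 75
px0_2 = 260
py0_2 = 90
px0_3 = 135
py0_3 = 130
px1_3 = 190
py1_3 = 275
center_x_4 = 280
center_y_4 = 205
radius_4 = 45
px0_5 = 30
py0_5 = 200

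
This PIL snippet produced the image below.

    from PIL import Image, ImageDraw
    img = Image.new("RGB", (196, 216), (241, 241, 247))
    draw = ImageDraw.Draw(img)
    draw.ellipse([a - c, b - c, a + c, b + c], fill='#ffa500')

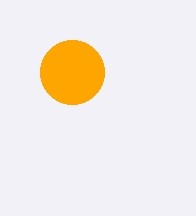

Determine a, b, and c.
a = 72, b = 72, c = 32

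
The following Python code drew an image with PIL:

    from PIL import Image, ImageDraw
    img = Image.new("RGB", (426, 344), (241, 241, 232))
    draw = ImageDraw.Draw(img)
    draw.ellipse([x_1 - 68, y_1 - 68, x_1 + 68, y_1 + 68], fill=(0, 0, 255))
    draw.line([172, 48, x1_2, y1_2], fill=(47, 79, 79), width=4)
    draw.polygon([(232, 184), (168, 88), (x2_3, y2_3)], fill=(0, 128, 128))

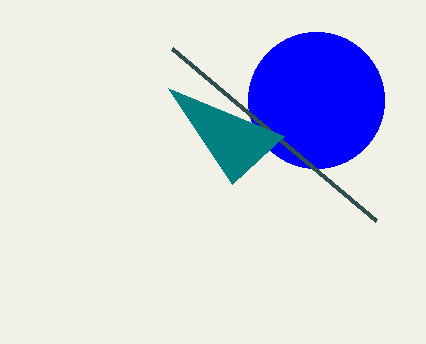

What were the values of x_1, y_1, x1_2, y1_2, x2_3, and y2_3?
x_1 = 316, y_1 = 100, x1_2 = 376, y1_2 = 220, x2_3 = 284, y2_3 = 136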